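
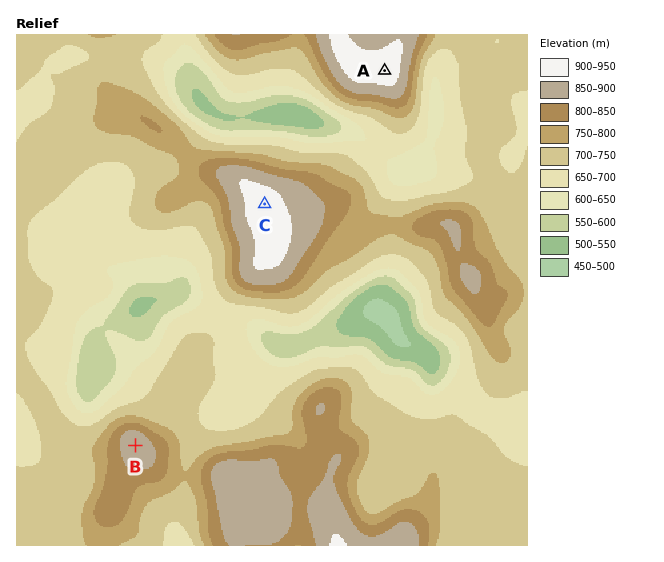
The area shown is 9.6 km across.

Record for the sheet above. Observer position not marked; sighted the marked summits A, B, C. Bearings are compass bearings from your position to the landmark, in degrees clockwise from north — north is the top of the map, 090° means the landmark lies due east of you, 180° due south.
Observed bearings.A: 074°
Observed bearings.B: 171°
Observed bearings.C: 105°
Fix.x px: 89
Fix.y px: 156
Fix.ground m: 710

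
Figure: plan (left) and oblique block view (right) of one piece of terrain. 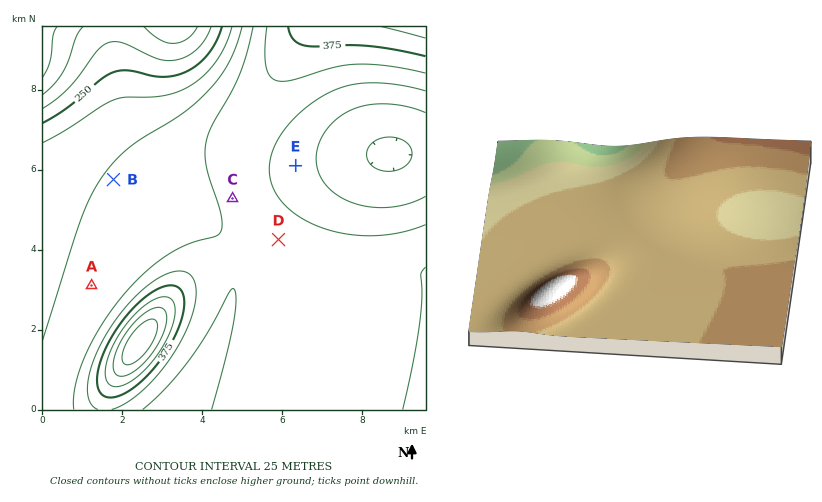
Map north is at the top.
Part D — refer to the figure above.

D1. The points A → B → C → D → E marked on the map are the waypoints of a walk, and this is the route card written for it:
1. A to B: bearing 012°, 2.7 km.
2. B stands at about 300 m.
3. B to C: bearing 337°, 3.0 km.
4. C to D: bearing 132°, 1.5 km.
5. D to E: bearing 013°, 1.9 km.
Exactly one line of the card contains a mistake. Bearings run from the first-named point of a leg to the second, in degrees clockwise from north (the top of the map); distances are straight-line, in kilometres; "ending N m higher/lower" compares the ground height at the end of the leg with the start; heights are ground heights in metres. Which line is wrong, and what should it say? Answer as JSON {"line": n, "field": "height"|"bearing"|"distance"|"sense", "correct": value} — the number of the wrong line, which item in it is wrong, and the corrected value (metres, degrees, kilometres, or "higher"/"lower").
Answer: {"line": 3, "field": "bearing", "correct": 99}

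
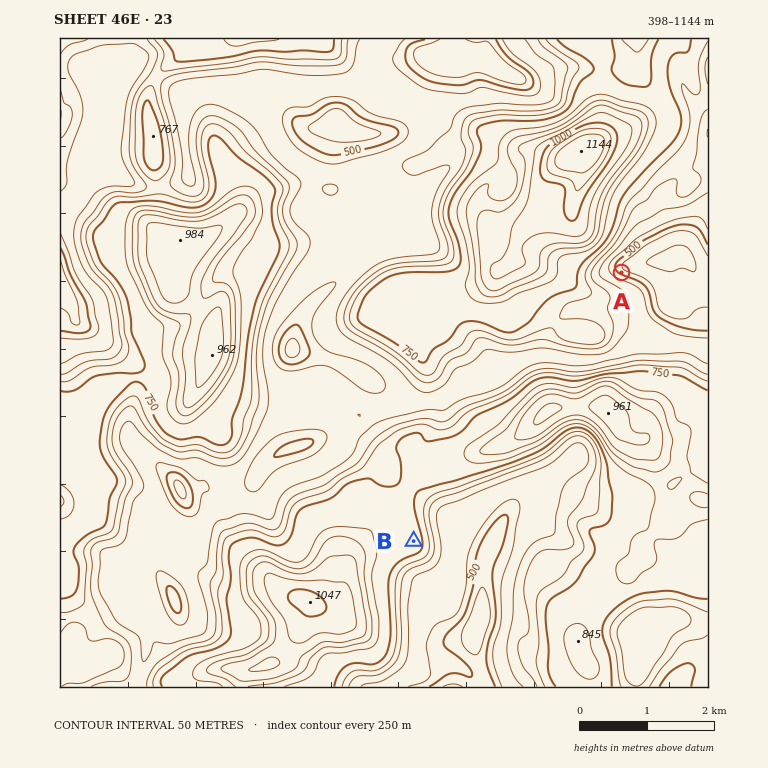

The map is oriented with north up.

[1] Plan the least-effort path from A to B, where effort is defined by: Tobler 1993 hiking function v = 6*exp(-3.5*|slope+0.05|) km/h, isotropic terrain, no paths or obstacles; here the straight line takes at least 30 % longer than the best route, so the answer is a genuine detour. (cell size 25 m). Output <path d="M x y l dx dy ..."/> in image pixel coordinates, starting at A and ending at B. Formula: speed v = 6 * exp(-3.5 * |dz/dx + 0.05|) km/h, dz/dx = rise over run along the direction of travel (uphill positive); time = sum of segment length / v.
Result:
<path d="M621 272l12 12 4 7 0 14-21 40-8 9-30 15-34 0-14 7-74 74-10 20-12 12-10 5-4 3-6 14 0 37"/>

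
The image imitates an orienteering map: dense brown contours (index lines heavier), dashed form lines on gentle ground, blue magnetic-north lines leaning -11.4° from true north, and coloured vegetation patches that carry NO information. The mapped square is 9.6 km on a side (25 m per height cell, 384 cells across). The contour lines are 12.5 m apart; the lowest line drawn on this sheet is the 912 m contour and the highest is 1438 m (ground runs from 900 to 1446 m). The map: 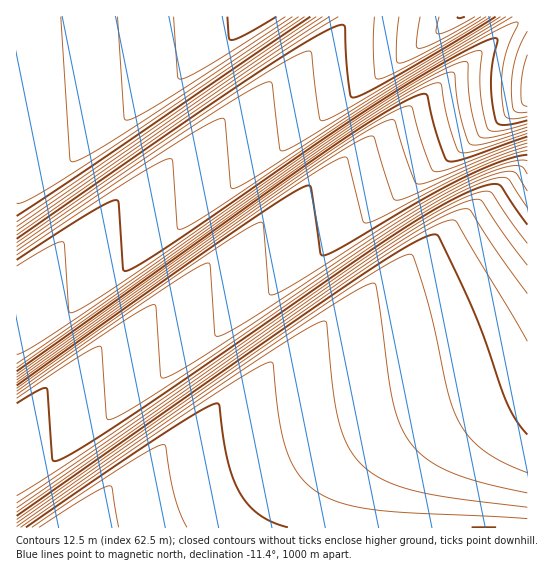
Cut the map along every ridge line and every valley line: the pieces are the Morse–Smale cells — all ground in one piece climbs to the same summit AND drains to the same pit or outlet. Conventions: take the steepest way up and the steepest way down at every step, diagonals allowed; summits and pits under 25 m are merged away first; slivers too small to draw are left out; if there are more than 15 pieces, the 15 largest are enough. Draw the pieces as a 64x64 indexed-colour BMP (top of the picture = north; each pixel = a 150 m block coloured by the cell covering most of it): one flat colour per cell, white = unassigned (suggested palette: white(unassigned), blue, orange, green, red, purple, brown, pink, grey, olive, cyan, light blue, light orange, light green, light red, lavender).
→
<image width="64" height="64" href="data:image/bmp;base64,Qk12CAAAAAAAAHYAAAAoAAAAQAAAAEAAAAABAAQAAAAAAAAIAAATCwAAEwsAABAAAAAAAAAA////ALR3HwAOf/8ALKAsACgn1gC9Z5QAS1aMAMJ34wB/f38AIr28AM++FwDox64AeLv/AIrfmACWmP8A1bDFABERERERERERERERERERERERERERERERERERERERERERERERERERERERERERERERERERERERERERERERERERERERERERERERERERERERERERERERERERERERERERERERERERERERERERERERERERERERERERERERERERERERERERERERERERERERERERERERERERERERERERERERERERERERERERERERERERERERERERERERERERERERERERERERERERERERERERERERERERERERERERERERERERERERERERERERERERERERERERERERERERERERERERERERERERERERERERERERERERERERERERERERERERERERERERERERERERERERERERERERERERERERERERERERERERERERERERERERERERERERERERERERERERERERERERERERERERERERERERERERERERERERERERERERERERERERERERERERERERERERERERERERERERERERERERERERERERERERERERERERERERERERERERERERERERERERERERERERERERERERERERERERERERERERERERERERERERERERERERERERESERERERERERERERERERERERERERERERERERERERERERIiEREREREREREREREREREREREREREREREREREREREREiIhERERERERERERERERERERERERERERERERERERERESIiIRERERERERERERERERERERERERERERERERERERERIiIiIREREREREREREREREREREREREREREREREREREREiIiIiERERERERERERERERERERERERERERERERERERESIiIiIhERERERERERERERERERERERERERERERERERERIiIiIiIhEREREREREREREREREREREREREREREREREREiIiIiIiIRERERERERERERERERERERERERERERERERESIiIiIiIiERERERERERERERERERERERERERERERERERIiIiIiIiIhEREREREREREREREREREREREREREREREREiIiIiIiIiIhERERERERERERERERERERERERERERERESIiIiIiIiIiIRERERERERERERERERERERERERERERERIiIiIiIiIiIiEREREREREREREREREREREREREREREREiIiIiIiIiIiIiERERERERERERERERERERERERERERESIiIiIiIiIiIiIhERERERERERERERERERERERERERERMiIiIiIiIiIiIiIREREREREREREREREREREREREREREzIiIiIiIiIiIiIiIRERERERERERERERERERERERERETMyIiIiIiIiIiIiIiERERERERERERERERERERERERERMzMiIiIiIiIiIiIiIhEREREREREREREREREREREREREzMzMiIiIiIiIiIiIiIhERERERERERERERERERERERETMzMzIiIiIiIiIiIiIiIRERERERERERERERERERERERMzMzMyIiIiIiIiIiIiIiEREREREREREREREREREREREzMzMzMyIiIiIiIiIiIiIhERERERERERERERERERERETMzMzMzMiIiIiIiIiIiIiIhERERERERERERERERERERMzMzMzMzIiIiIiIiIiIiIiIREREREREREREREREREREzMzMzMzMzIiIiIiIiIiIiIiERERERERERERERERERETMzMzMzMzMyIiIiIiIiIiIiIiERERERERERERERERERMzMzMzMzMzMiIiIiIiIiIiIiIhEREREREREREREREREzMzMzMzMzMzMiIiIiIiIiIiIiIRERERERERERERERETMzMzMzMzMzMzIiIiIiIiIiIiIiERERERERERERERERMzMzMzMzMzMzMyIiIiIiIiIiIiIiEREREREREREREREzMzMzMzMzMzMzMiIiIiIiIiIiIiIhERERERERERERETMzMzMzMzMzMzMzMiIiIiIiIiIiIiIRERERERERERERMzMzMzMzMzMzMzMzIiIiIiIiIiIiIiIREREREREREREzMzMzMzMzMzMzMzMyIiIiIiIiIiIiIiERERERERERETMzMzMzMzMzMzMzMzMyIiIiIiIiIiIiIhERERERERERMzMzMzMzMzMzMzMzMzMiIiIiIiIiIiIiIREREREREREzMzMzMzMzMzMzMzMzMzIiIiIiIiIiIiIiIRERERERETMzMzMzMzMzMzMzMzMzMzIiIiIiIiIiIiIiERERERERMzMzMzMzMzMzMzMzMzMzMyIiIiIiIiIiIiIhEREREREzMzMzMzMzMzMzMzMzMzMzMiIiIiIiIiIiIiIRERERETMzMzMzMzMzMzMzMzMzMzMzIiIiIiIiIiIiIiIRERERMzMzMzMzMzMzMzMzMzMzMzMzIiIiIiIiIiIiIiEREREzMzMzMzMzMzMzMzMzMzMzMzMyIiIiIiIiIiIiIhERETMzMzMzMzMzMzMzMzMzMzMzMzMiIiIiIiIiIiIiIRERMzMzMzMzMzMzMzMzMzMzMzMzMzIiIiIiIiIiIiIiIREzMzMzMzMzMzMzMzMzMzMzMzMzMzIiIiIiIiIiIiIiETMzMzMzMzMzMzMzMzMzMzMzMzMzMyIiIiIiIiIiIiIh"/>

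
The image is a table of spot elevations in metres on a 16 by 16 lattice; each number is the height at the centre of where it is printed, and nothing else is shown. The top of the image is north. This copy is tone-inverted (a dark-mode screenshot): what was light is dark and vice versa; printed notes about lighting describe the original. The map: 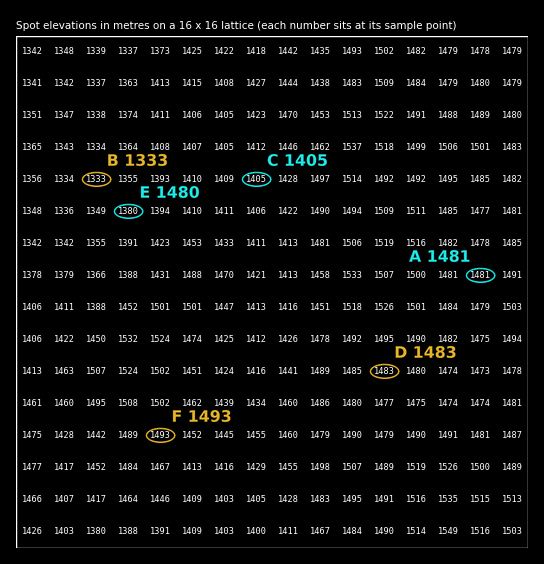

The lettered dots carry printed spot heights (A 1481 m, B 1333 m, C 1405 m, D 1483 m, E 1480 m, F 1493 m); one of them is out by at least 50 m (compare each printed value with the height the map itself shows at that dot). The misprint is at E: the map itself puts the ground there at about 1380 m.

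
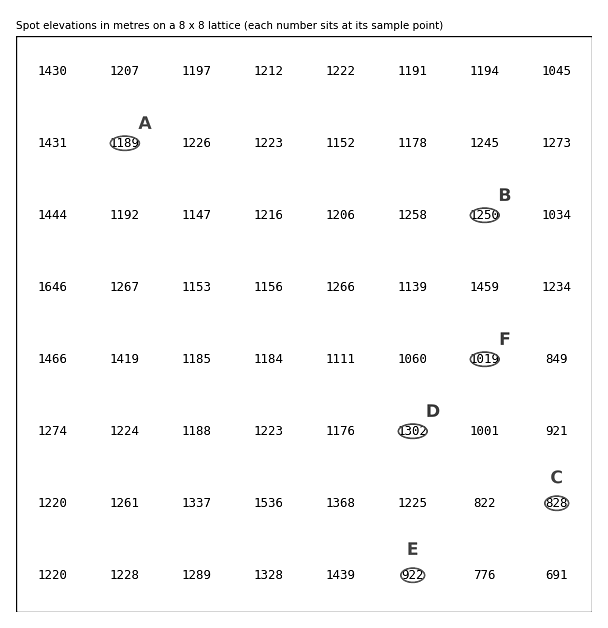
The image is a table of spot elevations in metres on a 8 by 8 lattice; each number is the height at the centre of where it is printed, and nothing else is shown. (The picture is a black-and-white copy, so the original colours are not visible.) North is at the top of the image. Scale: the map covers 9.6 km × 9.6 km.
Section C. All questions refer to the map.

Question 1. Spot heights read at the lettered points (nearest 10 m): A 1190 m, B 1250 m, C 830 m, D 1300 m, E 920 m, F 1020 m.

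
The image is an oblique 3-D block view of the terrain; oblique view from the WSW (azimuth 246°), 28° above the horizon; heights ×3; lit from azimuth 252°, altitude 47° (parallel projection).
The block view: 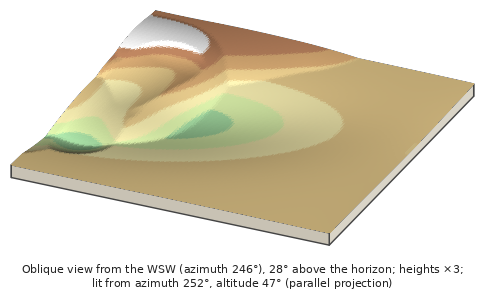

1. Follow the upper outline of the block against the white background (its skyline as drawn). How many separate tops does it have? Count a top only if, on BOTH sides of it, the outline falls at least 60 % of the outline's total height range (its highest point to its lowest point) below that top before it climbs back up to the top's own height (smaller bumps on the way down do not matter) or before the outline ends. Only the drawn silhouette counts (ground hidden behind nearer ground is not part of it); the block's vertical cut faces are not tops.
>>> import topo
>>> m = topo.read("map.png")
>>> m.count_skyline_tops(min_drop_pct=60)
0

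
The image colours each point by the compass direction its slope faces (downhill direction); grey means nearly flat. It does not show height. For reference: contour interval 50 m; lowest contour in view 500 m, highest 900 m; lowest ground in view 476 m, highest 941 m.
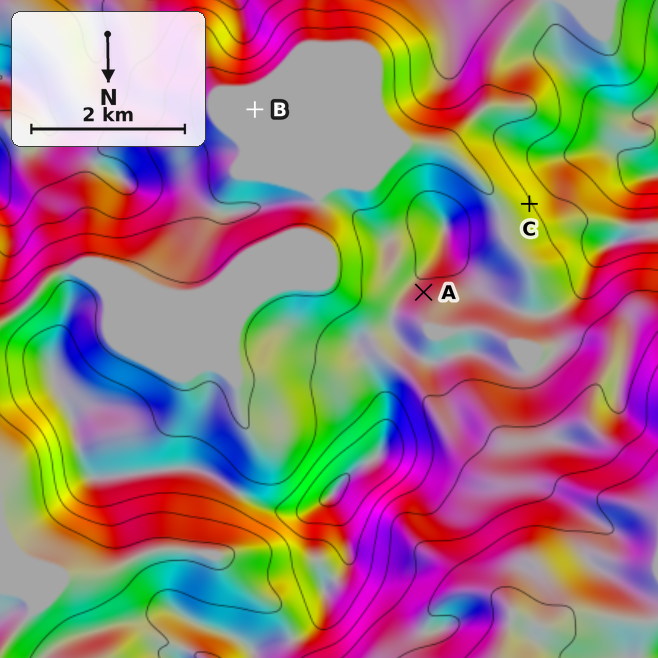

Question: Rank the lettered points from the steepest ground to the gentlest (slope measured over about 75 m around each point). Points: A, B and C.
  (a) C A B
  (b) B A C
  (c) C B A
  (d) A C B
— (a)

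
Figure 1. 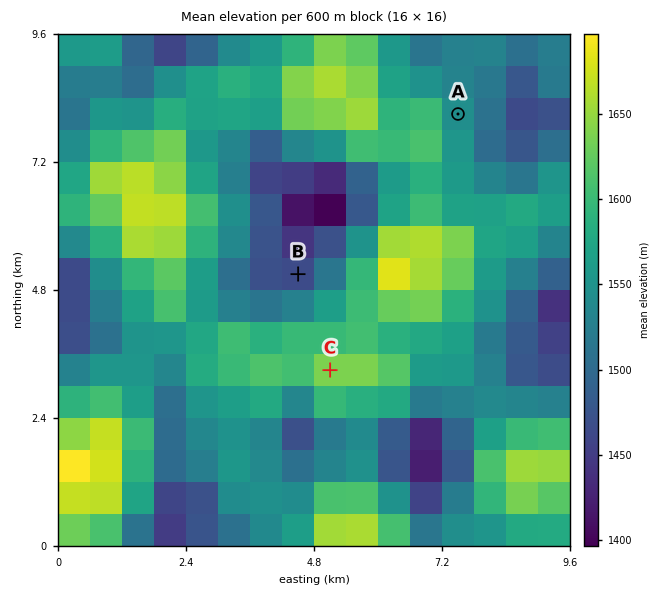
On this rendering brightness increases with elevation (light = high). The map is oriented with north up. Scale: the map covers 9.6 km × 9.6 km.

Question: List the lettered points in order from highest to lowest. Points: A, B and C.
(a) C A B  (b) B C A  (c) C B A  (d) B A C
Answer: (a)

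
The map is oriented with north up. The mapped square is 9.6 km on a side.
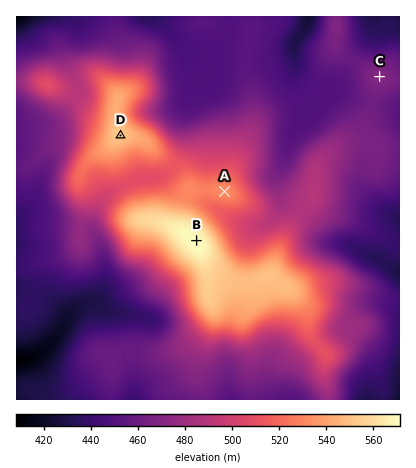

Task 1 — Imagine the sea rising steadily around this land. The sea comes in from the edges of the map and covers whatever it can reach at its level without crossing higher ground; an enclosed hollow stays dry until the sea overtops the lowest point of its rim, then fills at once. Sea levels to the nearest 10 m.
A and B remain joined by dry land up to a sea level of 530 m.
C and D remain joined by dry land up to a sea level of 460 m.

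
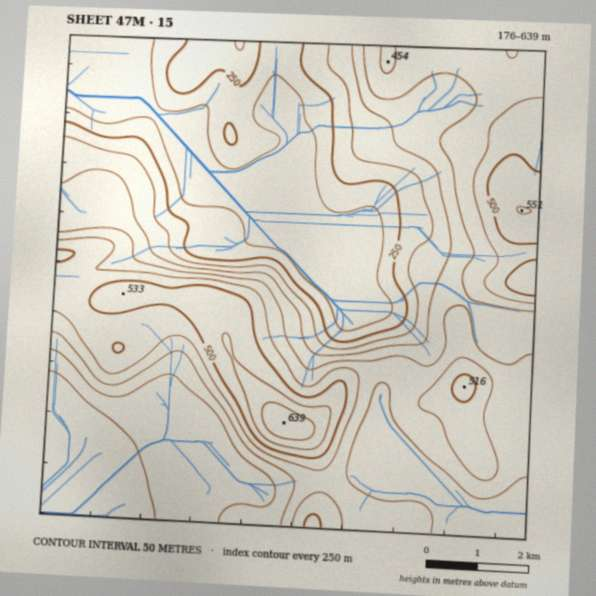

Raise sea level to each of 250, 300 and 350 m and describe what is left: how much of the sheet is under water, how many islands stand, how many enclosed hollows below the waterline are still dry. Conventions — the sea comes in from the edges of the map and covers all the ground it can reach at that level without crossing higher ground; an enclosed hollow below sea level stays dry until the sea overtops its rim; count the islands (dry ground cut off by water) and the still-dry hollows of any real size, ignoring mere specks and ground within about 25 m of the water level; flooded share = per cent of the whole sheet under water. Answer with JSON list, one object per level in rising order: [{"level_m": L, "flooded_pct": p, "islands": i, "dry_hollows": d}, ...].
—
[{"level_m": 250, "flooded_pct": 23, "islands": 0, "dry_hollows": 0}, {"level_m": 300, "flooded_pct": 35, "islands": 0, "dry_hollows": 0}, {"level_m": 350, "flooded_pct": 47, "islands": 0, "dry_hollows": 0}]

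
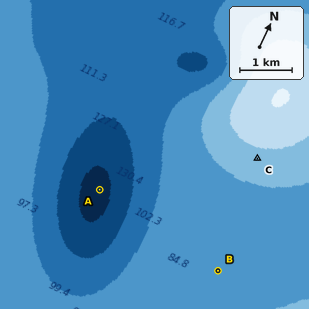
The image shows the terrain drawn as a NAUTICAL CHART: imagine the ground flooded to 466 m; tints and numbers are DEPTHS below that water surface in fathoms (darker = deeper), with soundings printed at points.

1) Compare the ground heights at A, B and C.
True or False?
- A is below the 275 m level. True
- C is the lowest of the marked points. False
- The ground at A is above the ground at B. False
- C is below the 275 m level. False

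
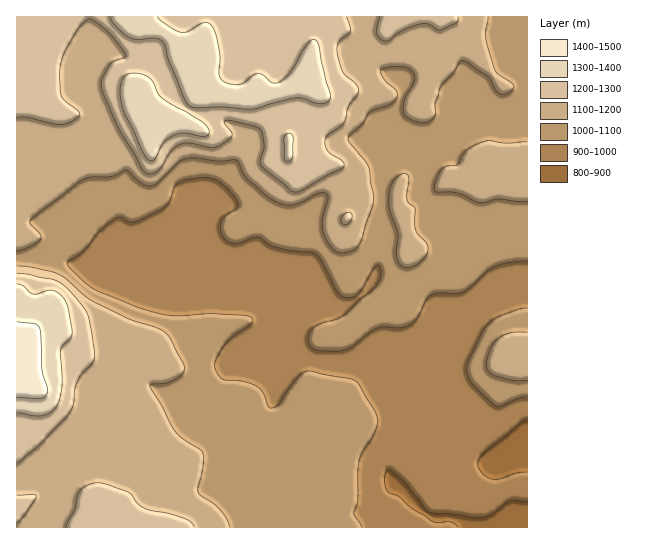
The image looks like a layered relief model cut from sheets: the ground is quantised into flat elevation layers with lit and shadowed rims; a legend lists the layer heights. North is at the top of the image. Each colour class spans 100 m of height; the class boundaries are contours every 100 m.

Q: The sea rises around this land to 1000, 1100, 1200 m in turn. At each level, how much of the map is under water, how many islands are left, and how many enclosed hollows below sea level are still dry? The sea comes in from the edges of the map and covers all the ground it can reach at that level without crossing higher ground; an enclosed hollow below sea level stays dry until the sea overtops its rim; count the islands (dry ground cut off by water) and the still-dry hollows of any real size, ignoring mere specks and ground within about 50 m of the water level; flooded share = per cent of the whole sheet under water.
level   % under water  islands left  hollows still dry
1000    24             0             0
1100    55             0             0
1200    80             0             0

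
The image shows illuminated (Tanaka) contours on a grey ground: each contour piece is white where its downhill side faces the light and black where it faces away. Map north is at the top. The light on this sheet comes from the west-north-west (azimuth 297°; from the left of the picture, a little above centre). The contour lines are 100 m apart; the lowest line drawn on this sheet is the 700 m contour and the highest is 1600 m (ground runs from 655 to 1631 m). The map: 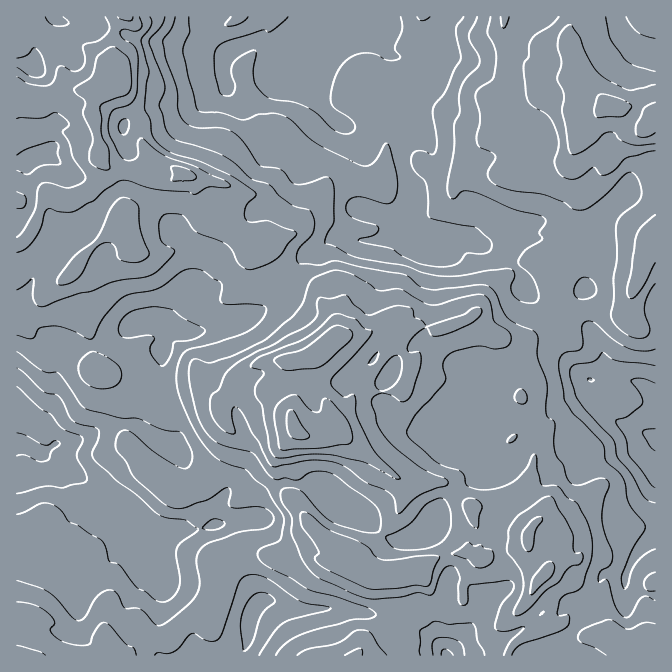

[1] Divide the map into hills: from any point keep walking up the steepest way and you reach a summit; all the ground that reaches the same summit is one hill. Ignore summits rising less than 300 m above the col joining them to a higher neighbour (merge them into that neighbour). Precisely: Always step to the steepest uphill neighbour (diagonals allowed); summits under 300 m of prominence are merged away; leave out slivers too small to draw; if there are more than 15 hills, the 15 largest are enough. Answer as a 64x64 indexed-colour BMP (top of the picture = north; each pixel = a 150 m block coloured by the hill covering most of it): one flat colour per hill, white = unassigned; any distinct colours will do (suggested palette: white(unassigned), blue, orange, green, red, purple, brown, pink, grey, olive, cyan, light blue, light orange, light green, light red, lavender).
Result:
<image width="64" height="64" href="data:image/bmp;base64,Qk12CAAAAAAAAHYAAAAoAAAAQAAAAEAAAAABAAQAAAAAAAAIAAATCwAAEwsAABAAAAAAAAAA////ALR3HwAOf/8ALKAsACgn1gC9Z5QAS1aMAMJ34wB/f38AIr28AM++FwDox64AeLv/AIrfmACWmP8A1bDFABERERERERERERERERERERERERERERERERERERERERERERERERERERERERERERERERERERERERERERERERERERERERERERERERERERERERERERERERERERERERERERERERERERERERERERERERERERERERERERERERERERERERERERERERERERERERERERERERERERERERERERERERERERERERERERERERERERERERERERERERERERERERERERERERERERERERERERERERERERERERERERERERERERERERERERERERERERERERERERERERERERERERERERERERERERERERERERERERERERERERERERERERERERERERERERERERERERERERERERERERERERERERERERERERERERERERERERERERERERERERERERERERERERERERERERERERERERERERERERERERERERERERERERERERERERERERERERERERERERERERERERERERERERERERERERERERERERERERERERERERERERERERERERERERERERERERERERERERERERERERERERERERERERERERERERERERERERERERERERERERERERERERERERERERERERERERERERERERERERERERERERERERERERERERERERERERERERERERERERERERERERERERERERERERERERERERERERERERERERERERERERERERERERERERERERERERERERERERERERERERERERERERERERERERERERERERERERERERERERERERERERERERERERERERERERERERERERERERERERERERERERERERERERERERERERERERERERERERERERERERERERERERERERERERERERERERERERERERERERERERERERERERERERERERERERERIRERERERERERERERERERERERERERERERERERERERERIhERERERERERERERERERERERERERERERERERERERERIiIREREREREREREREREREREREREREREREREREREREREiIhEREREREREREREREREREREREREREREREREREREREyIiERERERERERERERERERERERERERERERERERERERMzIiIRERERERERERERERERERERERERERERERERERETMzMiIhERERERERERERERERERERERERERERERERERERMzMyIiIREREREREREREREREREREREREREREREREREREzMzIiIiIiEREREREREREREREREREREREREREREREREzMzMiIiIiIiERERIRERERERERERERERERERERERERETMzMyIiIiIiIiEiIiIiIRERERERERERERERERERERETMzMzIiIiIiIiIiIiIiIiERERERERERERERERERERERMzMzMiIiIiIiIiIiIiIiIiEREREREREREREREREREREzMzMyIiIiIiIiIiIiIiIiIhERERERERERERERERERETMzMzIiIiIiIiIiIiIiIiIiERERERERERERERERERERMzMzMiIiIiIiIiIiIiIiIiIhEREREREREREREREREREzMzMyIiIiIiIiIiIiIiIiIiERERERERERERERERERETMzMzIiIiIiIiIiIiIiIiIiIiERERERERERERERERERMzMzMiIiIiIiIiIiIiIiIiIiIhERERETMRETMzERERMzMzMyIiIiIiIiIiIiIiIiIiIiIiIiITMzMzMzMzMzMzMzMzIiIiIiIiIiIiIiIiIiIiIiIiIhMzMzMzMzMzMzMzMzMiIiIiIiIiIiIiIiIiIiIiIiEREzMzMzMzMzMzMzMzMyIiIiIiIiIiIiIiIiIiIiIiIRETMzMzMzMzMzMzMzMzIiIiIiIiIiIiIiIiIiIiIiIhERMzMzMzMzMzMzMzMzMiIiIiIiIiIiIiIiIiIiIiIiERETMzMzMzMzMzMzMzMyIiIiIiIiIiIiIiIiIiIiIiIREREzMzMzMzMzMzMzMzIiIiIiIiIiIiIiIiIiIiIiIhERERMzMzMzMzMzMzMzMiIiIiIiIiIiIiIiIiIiIiIiEREREzMzMzMzMzMzMzMyIiIiIiIiIiIiIiIiIiIiIiEREREzMzMzMzMzMzMzMzIiIiIiIiIiIiIiIiIiIiIiIRERETMzMzMzMzMzMzMzMiIiIiIiIiIiIiIiIiIiIiERERETMzMzMzMzMzMzMzMyIiIiIiIiIiIiIiIiIiIiERERERMzMzMzMzMzMzMzMzIiIiIiIiIiIiIiIiIiIiEREREREzMzMzMzMzMzMzMzMiIiIiIiIiIiIiIiIiIiIRERERETMzMzMzMzMzMzMzMyIiIiIiIiIiIiIhEiIhERERERERMzMzMzMzMzMzMzMzIiIiIiIiIiIiIiERERERERERERETMzMzMzMzMzMzMzMiIiIiIiIiIiIiIRERERERERERERMzMzMzMzMzMzMzMyIiIiIiIiIiIiIhERERERERERERMzMzMzMzMzMzMzMzIiIiIiIiIiIiIRERERERERERERETMzMzMzMzMzMzMzMiIiIiIiIiIiIhEREREREREREREREzMzMzMzMzMzMzMyIiIiIiIiIiIiERERERERERERERERMzMzMzMzMzMzMz"/>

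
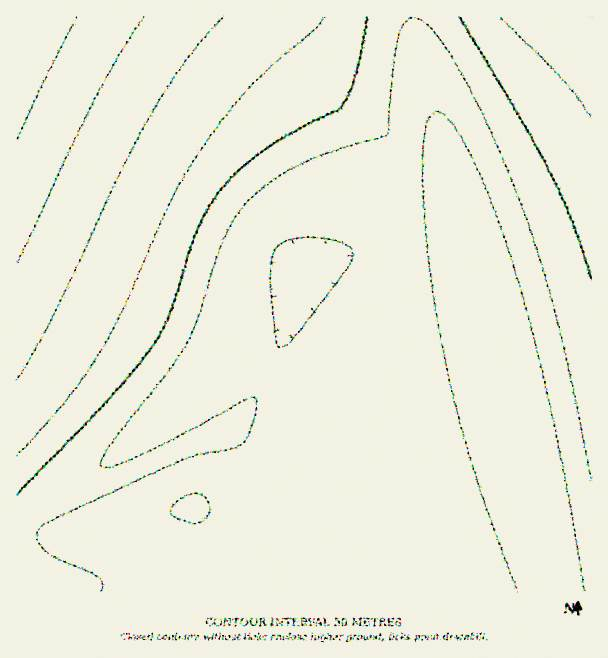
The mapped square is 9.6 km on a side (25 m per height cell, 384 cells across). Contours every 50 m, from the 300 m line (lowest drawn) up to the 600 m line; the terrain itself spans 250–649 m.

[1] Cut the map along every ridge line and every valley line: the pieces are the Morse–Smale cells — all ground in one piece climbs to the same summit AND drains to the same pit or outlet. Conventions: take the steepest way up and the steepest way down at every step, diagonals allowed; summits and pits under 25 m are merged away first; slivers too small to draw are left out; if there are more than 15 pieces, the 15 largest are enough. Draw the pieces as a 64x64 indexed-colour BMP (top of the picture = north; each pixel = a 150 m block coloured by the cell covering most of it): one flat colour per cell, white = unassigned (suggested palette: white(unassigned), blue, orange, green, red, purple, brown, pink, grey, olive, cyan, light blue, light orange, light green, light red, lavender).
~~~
<image width="64" height="64" href="data:image/bmp;base64,Qk12CAAAAAAAAHYAAAAoAAAAQAAAAEAAAAABAAQAAAAAAAAIAAATCwAAEwsAABAAAAAAAAAA////ALR3HwAOf/8ALKAsACgn1gC9Z5QAS1aMAMJ34wB/f38AIr28AM++FwDox64AeLv/AIrfmACWmP8A1bDFABEzMxERERERERERERERERERERERERERERERERERESIiMzMzMzMzMxERERERERERERERERERERERERERERERIiIzMzMzMzMzMzMzMxERERERERERERERERERERERERIiIjMzMzMzMzMzMzMzMxEREREREREREREREREREREREiIiMzMzMzMzMzMzMzMzMRERERERERERERERERERERESIiIzMzMzMzMzMzMzMzMzERERERERERERERERERERERIiIjMzMzMzMzMzMzMzMzMxERERERERERERERERERERIiIiMzMzMzMzMzMzMzMzMzEREREREREREREREREREREiIiIzMzMzMzMzMzMzMzMzMRERERERERERERERERERESIiIjMzMzMzMzMzMzMzMzMxERERERERERERERERERERIiIiMzMRETMzMzMzMzMzMzERERERERERERERERERERIiIiIzMRERETMzMzMzMzMzMREREREREREREREREREREiIiIjMRERERETMzMzMzMzMxERERERERERERERERERESIiIiMRERERERETMzMzMzMzERERERERERERERERERERIiIiIRERERERERETMzMzMzERERERERERERERERERERIiIiIhERERERERERETMzMzMREREREREREREREREREREiIiIiERERERERERERERMzMRERERERERERERERERERESIiIiIRERERERERERERERERERERERERERERERERERERIiIiIhERERERERERERERERERERERERERERERERERERIiIiIiEREREREREREREREREREREREREREREREREREREiIiIiIRERERERERERERERERERERERERERERERERERESIiIiIhERERERERERERERERERERERERERERERERERERIiIiIiERERERERERERERERERERERERERERERERERERIiIiIiIREREREREREREREREREREREREREREREREREREiIiIiIhERERERERERERERERERERERERERERERERERESIiIiIiERERERERERERERERERERERERERERERERERERIiIiIiIRERERERERERERERERERERERERERERERERERIiIiIiIhEREREREREREREREREREREREREREREREREREiIiIiIiERERERERERERERERERERERERERERERERERESIiIiIiIRERERERERERERERERERERERERERERERERERIiIiIiIhERERERERERERERERERERERERERERERERERIiIiIiIiEREREREREREREREREREREREREREREREREREiIiIiIiIRERERERERERERERERERERERERERERERERESIiIiIiIhERERERERERERERERERERERERERERERERERIiIiIiIiERERERERERERERERERERERERERERERERERIiIiIiIiIREREREREREREREREREREREREREREREREREiIiIiIiIhERERERERERERERERERERERERERERERERESIiIiIiIiERERERERERERERERERERERERERERERERERIiIiIiIiIRERERERERERERERERERERERERERERERERIiIiIiIiIhEREREREREREREREREREREREREREREREREiIiIiIiIiERERERERERERERERERERERERERERERERESIiIiIiIiIRERERERERERERERERERERERERERERERERIiIiIiIiIhERERERERERERERERERERERERERERERERIiIiIiIiIiEREREREREREREREREREREREREREREREREiIiIiIiIiIRERERERERERERERERERERERERERERERESIiIiIiIiIhERERERERERERERERERERERERERERERERIiIiIiIiIiERERERERERERERERERERERERERERERERIiIiIiIiIiIREREREREREREREREREREREREREREREREiIiIiIiIiIhERERERERERERERERERERERERERERERESIiIiIiIiIiERERERERERERERERERERERERERERERERIiIiIiIiIiIRERERERERERERERERERERERERERERERIiIiIiIiIiIhEREREREREREREREREREREREREREREREiIiIiIiIiIiERERERERERERERERERERERERERERERESIiIiIiIiIiIRERERERERERERERERERERERERERERERIiIiIiIiIiIhERERERERERERERERERERERERERERERIiIiIiIiIiIiEREREREREREREREREREREREREREREREiIiIiIiIiIiIRERERERERERERERERERERERERERERESIiIiIiIiIiIhERERERERERERERERERERERERERERERIiIiIiIiIiIiERERERERERERERERERERERERERERERIiIiIiIiIiIiIREREREREREREREREREREREREREREREiIiIiIiIiIiIhERERERERERERERERERERERERERERESIiIiIiIiIiIiERERERERERERERERERERERERERERERIiIiIiIiIiIiIRERERERERERERERERERERERERERERIiIiIiIiIiIiIhEREREREREREREREREREREREREREREiIiIiIiIiIiIi"/>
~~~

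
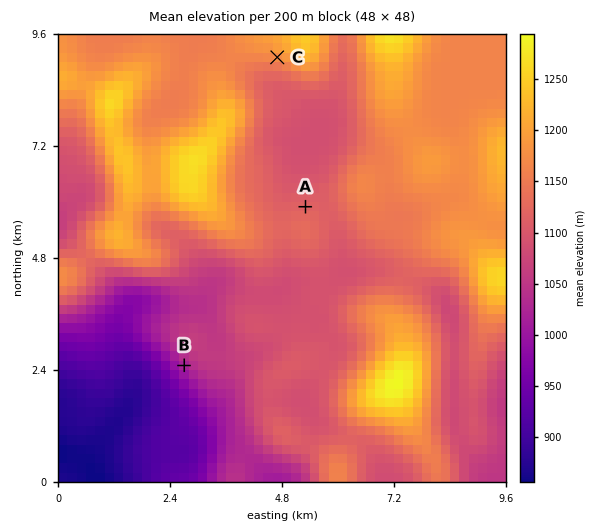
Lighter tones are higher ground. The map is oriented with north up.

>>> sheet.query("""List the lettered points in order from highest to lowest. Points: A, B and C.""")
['C', 'A', 'B']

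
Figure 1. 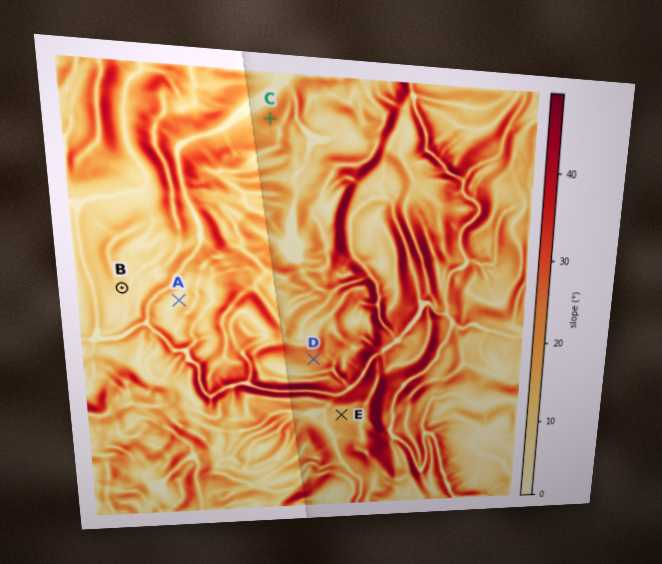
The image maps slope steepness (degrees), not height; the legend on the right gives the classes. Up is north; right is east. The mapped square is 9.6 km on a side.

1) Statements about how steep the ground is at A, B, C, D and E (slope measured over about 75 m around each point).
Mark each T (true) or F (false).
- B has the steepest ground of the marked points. F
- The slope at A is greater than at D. F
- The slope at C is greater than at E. T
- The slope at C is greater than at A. T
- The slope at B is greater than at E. F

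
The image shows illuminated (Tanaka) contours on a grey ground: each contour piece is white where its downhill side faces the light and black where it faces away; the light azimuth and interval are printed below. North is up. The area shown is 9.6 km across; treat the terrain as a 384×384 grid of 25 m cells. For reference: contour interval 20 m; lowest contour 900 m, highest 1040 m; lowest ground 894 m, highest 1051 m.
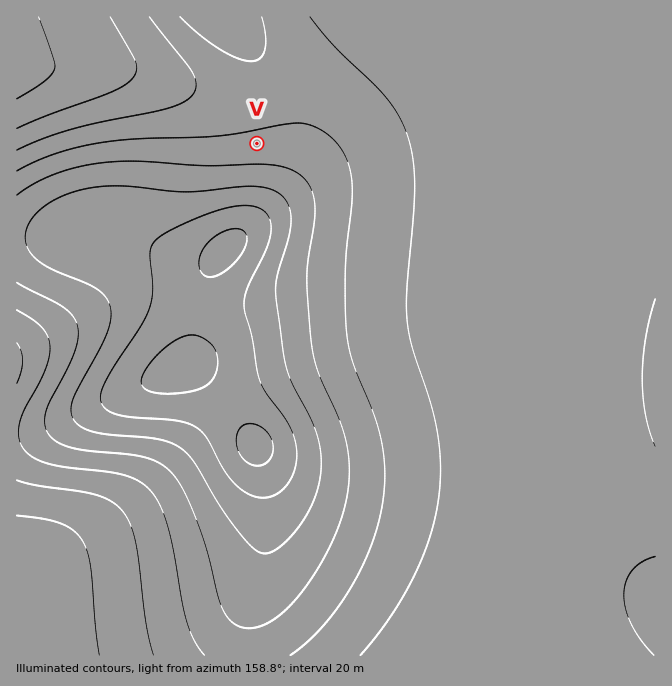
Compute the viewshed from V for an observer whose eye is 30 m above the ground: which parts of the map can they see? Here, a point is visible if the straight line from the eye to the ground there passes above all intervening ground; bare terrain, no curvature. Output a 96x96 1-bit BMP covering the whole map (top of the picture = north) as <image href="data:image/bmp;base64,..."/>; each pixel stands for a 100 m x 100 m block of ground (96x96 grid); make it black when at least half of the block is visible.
<image width="96" height="96" href="data:image/bmp;base64,Qk2+BAAAAAAAAD4AAAAoAAAAYAAAAGAAAAABAAEAAAAAAIAEAAATCwAAEwsAAAIAAAAAAAAA////AAAAAAAAAAAAAAAAAAAAAAEAAAAAAAAAAAAAAAMAAAAAAAAAAAAAAAMAAAAAAAAAAAAAAAcAAAAAAAAAAAAAAAcAAAAAAAAAAAAAAA8AAAAAAAAAAAAAAA8AAAAAAAAAAAAAAB8AAAAAAAAAAAAAAB8AAAAAAAAAAAAAAD8AAAAAAAAAAAAAAD8AAAAAAAAAAAAAAD8AAAAAAAAAAAAAAH8AAAAAAAAAAAAAAH8AAAAAAAAAAAAAAP8AAAAAAAAAAAAAAP8AAAAAAAAAAAAAAP8AAAAAAAAAAAAAAf8AAAAAAAAAAAAAAf8AAAAAAAAAAAAAA/8AAAAAAAAAAAAAA/8AAAAAAAAAAAAAA/8AAAAAAAAAAAAAB/8AAAAAAAAAAAAAB/8AAAAAAAAAAAAAD/8AAAAAAAAAAAAAH/8AAAAAAAAAAAAAH/8AAAAAAAAAAAAAP/8AAAAAAAAAAAAAP/8AAAAAAAAAAAAAf/8AAAAAAAAAAAAAf/8AAAAAAAAAAAAA//8AAAAAAAAAAAAB//8AAAAAAAAAAAAB//8AAAAAAAAAAAAD//8AAAAAAAAAAAAD//4AAAAAAAAAAAAH//4AAAAAAAAAAAAP//4AAAAAAAAAAAAP//wAAAAAAAAAAAAf//wAAAAAAAAAAAAf//wAAAAAAAAAAAA///wAAAAAAAAAAAB///wAAAAAAAAAAAB///wAAAAAAAAAAAD///wAAAAAAAAAAAH///wAAAAAAAAAAAH///wAAAAAAAAAAAP///wAAAAAAAAAAAP///wAAAAAAAAAAAf///4AAAAAAAAAAA////4AAAAAAAAAAA////4AAAAAAAAAAB////4AAAAAAAAAAB////8AAAAAAAAAAD////8AAAAAAAAAAH////8AAAAAAAAAAH////8AAAAAAAAAAP////8AAAAAAAAAAf////8AAAAAAAAAAf////8AAAAAAAAAA/////8AAAAAAAAAB/////8AAAAAAAAAB/////8AAAAHgAAAD/////8AAAB/8AAAH/////8AA///+AAAP/////8AD////gAAP/////8AH////wAAf/////8AP////4AA//////8AP////+AD//////8AP/////gH//////8Af/////8f//////8Af/////////////8Af/////////////8AP/////////////8AP/////////////8AP/////////////8AP/////////////8AP/////////////8AH/////////////8AP/////////////8AP/////////////8A//////////////////////////////////////////////////////////////////////////////////////////////////////////////////////////////////////////////////////////////////////////////////////////////////////////////////////////////8="/>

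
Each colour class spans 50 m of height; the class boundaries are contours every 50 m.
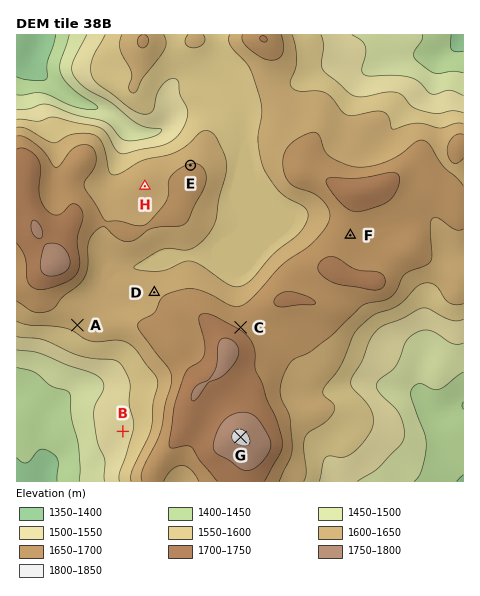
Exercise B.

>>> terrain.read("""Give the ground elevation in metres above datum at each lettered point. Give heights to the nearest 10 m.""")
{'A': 1610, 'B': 1540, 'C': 1690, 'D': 1640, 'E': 1650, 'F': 1680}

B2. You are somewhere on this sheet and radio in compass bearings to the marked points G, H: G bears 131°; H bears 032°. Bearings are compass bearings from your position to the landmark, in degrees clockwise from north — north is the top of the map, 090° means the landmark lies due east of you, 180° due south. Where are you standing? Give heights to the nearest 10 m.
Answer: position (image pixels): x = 77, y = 295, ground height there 1630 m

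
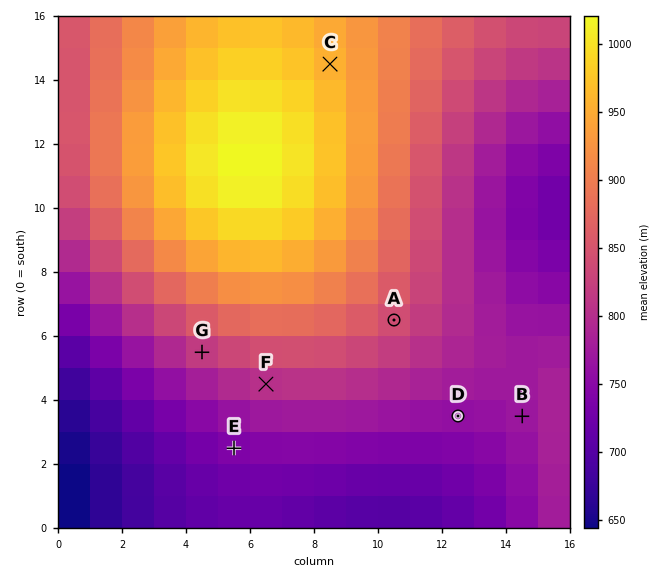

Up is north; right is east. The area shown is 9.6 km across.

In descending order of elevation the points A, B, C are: C A B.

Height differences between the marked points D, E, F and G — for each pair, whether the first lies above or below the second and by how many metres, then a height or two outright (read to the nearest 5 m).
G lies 75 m above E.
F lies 65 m above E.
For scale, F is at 805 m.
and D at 760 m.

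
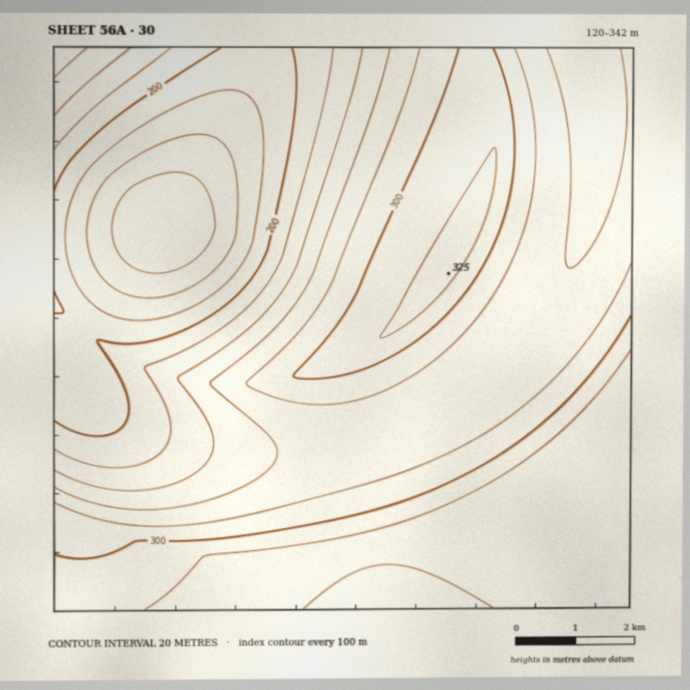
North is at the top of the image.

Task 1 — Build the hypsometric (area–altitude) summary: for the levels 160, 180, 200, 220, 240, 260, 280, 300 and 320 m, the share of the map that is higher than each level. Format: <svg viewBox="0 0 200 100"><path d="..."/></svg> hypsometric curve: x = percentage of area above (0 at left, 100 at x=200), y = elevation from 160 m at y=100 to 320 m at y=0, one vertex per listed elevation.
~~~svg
<svg viewBox="0 0 200 100"><path d="M188 100l-9-12-15-13-12-13-10-12-19-12-38-13-25-13-26-12"/></svg>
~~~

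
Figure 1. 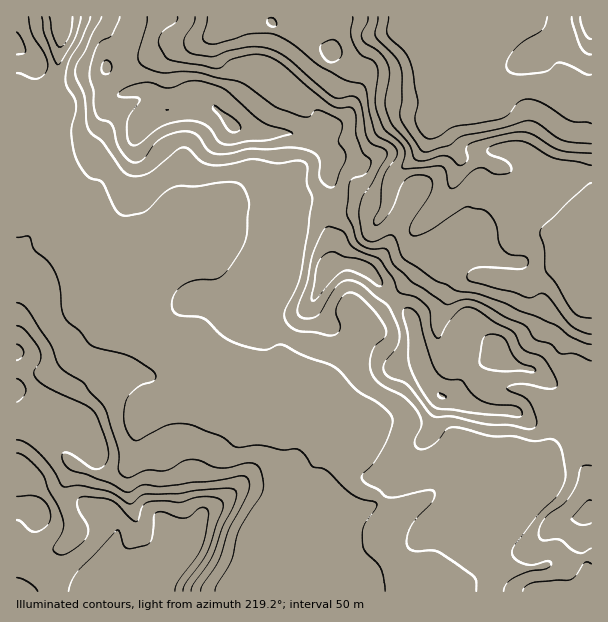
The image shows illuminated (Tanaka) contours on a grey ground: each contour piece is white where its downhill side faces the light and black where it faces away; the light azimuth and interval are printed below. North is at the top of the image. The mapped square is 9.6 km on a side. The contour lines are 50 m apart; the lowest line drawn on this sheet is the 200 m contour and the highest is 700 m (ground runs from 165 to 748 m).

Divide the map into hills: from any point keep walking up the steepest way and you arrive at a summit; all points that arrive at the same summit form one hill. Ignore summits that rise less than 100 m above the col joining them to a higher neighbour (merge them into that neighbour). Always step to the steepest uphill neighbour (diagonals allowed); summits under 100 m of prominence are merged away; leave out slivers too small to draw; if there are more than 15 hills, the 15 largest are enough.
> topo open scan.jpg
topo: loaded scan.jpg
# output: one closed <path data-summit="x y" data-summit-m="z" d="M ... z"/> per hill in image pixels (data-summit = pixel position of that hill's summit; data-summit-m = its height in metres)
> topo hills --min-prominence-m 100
<path data-summit="159 591" data-summit-m="748" d="M53 86l-10 24-7 10-6 2-14 0 0 469 374 1 0-22-8-18 0-42 3-6-8-8-23-9-6-8-5-12 5-15-4-4-20-9-16-16-2-9-7-6-12-6-123-52-17 0-18-6-13-6-12-8-2-6 18-2 14-11 5-15 0-17-4-7-15-2-11-6-7-22-11-18-3-11-15-16-19-38-5-18 0-18 6-13 0-17z"/><path data-summit="231 125" data-summit-m="657" d="M312 16l-10 0-15 15-15 0-15-5-11-6-3-4-183 1 1 25-3 12 0 14-4 13 1 29-6 13 0 18 5 18 19 38 15 16 3 11 11 18 7 22 11 6 15 2 4 7 0 17-5 15-14 11-18 2 2 6 12 8 34 12 17-4 10 0 17-6 4-4 1-13 11-33 0-20-5-13-11-10-8-1-38 15 4-9 22-22 54-22 27 3 21 12 20-19 6-4 27 0 27 5 25 11 7-12 3-21 5-9 26-24 8-18 2-12 10-13-3-15 0-21-6-9-6-17-5-25-8 6-37 11-9 8-2 9-9 12-7 2-14 0-15-6-17-20 0-6 9-18z"/><path data-summit="441 396" data-summit-m="652" d="M468 157l-8 1-6 24-9 16-12 14 0 4 11 15 0 9-8 12-5 4-5-4-6-10-1-18-6 2-18-9-9-9-2 5-6 3-16-10-33-6-27 0-6 4-20 19-21-12-27-3-54 22-22 22-2 8 3 0 33-14 5 0 7 4 8 10 4 10 0 20-11 33-1 13-4 4-17 6-19 2 141 60 7 6 2 9 16 16 24 13-5 15 9 18 10 7 15 4 10 9 36-6 6-3 18-18 15-2 17-7 15 0 7-3 11 0 19 8 3 2 0 12 16-36 23-19 9-11 10 1 0-186-11-14-15-7-30-30-15-6-17-12z"/><path data-summit="591 17" data-summit-m="343" d="M591 16l-73 0-20 16-20 10-6 18-5 8-9 4-19 0 0 20 3 12 10 4 37 0 8-4 5-8 10-6 24-2 21 6 18 16 16 5z"/><path data-summit="17 45" data-summit-m="514" d="M59 16l-43 1 0 103 4 2 10 0 10-6 14-30 7-44 0-18z"/>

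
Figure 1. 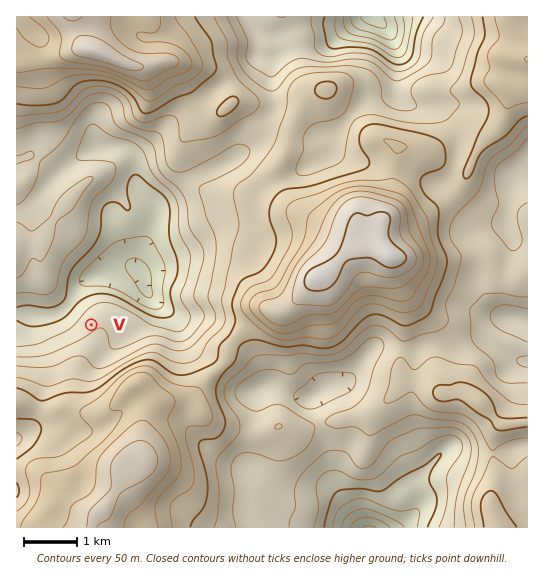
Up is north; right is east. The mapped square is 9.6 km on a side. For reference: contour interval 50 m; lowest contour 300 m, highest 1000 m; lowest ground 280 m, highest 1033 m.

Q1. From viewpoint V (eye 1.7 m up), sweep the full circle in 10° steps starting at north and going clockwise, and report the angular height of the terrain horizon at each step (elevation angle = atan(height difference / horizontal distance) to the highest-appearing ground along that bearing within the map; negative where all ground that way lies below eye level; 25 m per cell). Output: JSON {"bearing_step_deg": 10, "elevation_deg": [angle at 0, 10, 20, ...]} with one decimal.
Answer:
{"bearing_step_deg": 10, "elevation_deg": [4.4, 4.2, 3.1, 1.9, 1.1, 1.8, 2.9, 4.6, 5.7, 5.1, 3.8, 4.1, 6.7, 10.3, 12.3, 12.1, 10.9, 9.4, 8.1, 7.4, 7.1, 5.6, 5.6, 4.8, 2.3, -0.8, -2.6, -3.5, -4.0, -2.4, -0.1, 1.1, 0.6, 0.4, 1.3, 3.1]}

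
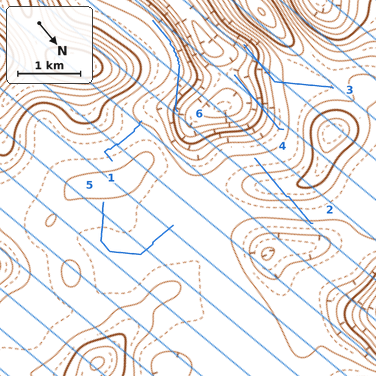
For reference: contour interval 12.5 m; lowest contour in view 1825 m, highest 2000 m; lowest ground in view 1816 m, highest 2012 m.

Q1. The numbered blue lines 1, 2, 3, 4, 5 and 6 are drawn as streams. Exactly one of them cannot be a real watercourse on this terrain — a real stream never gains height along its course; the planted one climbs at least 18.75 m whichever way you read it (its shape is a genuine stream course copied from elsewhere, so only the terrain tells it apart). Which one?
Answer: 2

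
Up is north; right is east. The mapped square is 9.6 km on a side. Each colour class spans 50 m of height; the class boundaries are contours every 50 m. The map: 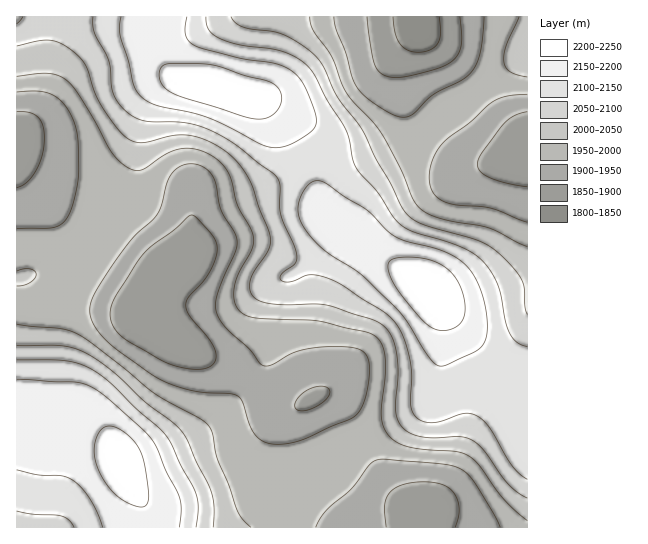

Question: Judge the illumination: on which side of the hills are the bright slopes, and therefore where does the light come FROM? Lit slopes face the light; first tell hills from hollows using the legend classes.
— SE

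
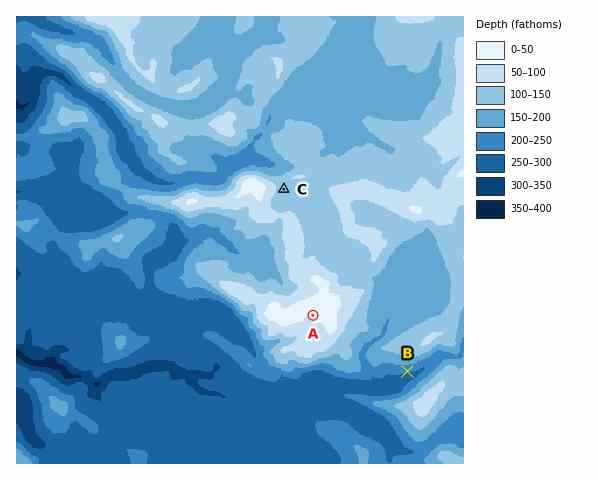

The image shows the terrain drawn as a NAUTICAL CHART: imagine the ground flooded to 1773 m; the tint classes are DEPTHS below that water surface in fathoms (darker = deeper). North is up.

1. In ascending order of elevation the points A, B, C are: B C A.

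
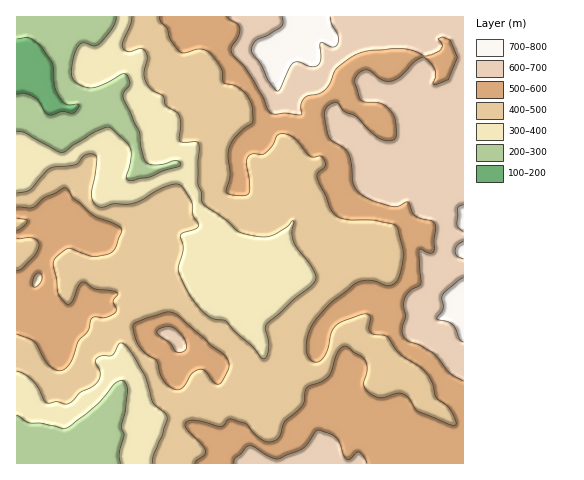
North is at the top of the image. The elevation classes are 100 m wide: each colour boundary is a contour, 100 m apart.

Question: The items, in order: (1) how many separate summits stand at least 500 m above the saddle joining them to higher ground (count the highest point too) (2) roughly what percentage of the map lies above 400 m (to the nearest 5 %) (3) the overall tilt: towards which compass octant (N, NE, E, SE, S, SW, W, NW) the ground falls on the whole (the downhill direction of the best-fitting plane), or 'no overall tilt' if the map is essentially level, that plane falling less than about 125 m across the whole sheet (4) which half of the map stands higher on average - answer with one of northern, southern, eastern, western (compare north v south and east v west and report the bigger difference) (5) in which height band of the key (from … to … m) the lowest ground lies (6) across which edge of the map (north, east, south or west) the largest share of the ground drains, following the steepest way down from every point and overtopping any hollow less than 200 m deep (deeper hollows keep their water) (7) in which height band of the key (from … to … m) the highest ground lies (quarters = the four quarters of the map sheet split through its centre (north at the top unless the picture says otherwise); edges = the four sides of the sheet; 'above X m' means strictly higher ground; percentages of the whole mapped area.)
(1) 1 summit rises at least 500 m above its surroundings.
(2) Ground above 400 m makes up about 75 % of the sheet.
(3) Overall the map slopes down towards the west.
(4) The eastern half stands higher on average than the western half.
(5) The lowest ground lies in the 100–200 m band.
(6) The largest share of the runoff leaves by the western edge.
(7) The highest point is somewhere between 700 and 800 m.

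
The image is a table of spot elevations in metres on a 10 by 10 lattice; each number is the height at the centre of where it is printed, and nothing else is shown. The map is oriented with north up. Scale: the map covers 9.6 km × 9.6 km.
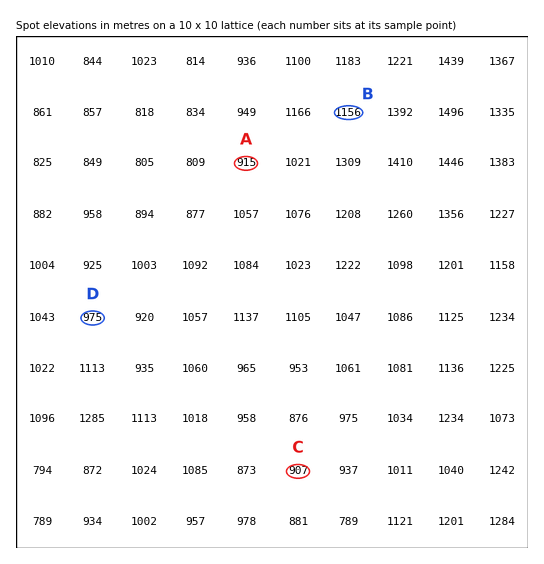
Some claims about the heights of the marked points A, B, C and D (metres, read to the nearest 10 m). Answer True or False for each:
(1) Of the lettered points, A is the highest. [False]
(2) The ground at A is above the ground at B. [False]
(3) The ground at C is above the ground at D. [False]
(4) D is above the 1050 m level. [False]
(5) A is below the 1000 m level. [True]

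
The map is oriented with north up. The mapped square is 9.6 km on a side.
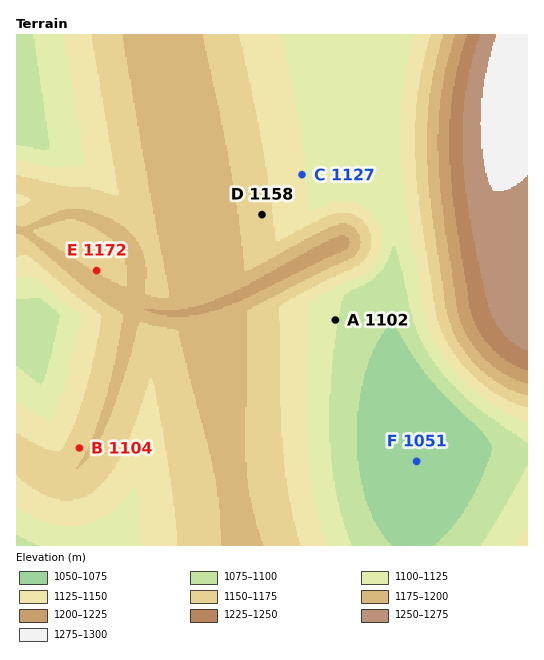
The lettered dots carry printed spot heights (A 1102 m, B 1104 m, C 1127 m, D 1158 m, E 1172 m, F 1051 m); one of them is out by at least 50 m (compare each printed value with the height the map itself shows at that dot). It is B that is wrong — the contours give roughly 1167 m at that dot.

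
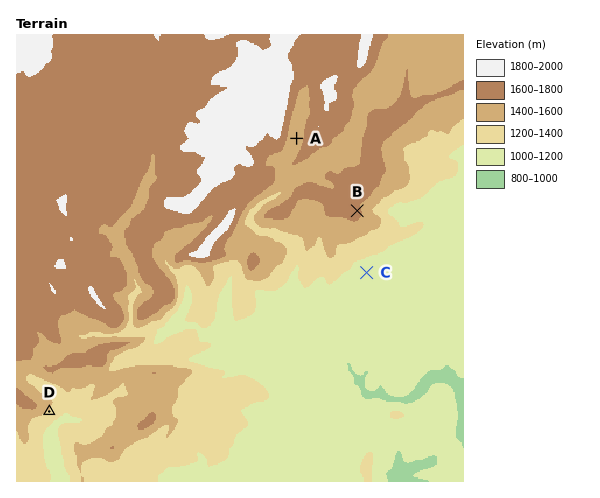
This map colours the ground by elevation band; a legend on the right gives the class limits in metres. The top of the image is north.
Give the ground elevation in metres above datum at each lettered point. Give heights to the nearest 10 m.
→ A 1520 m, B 1660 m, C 1120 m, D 1370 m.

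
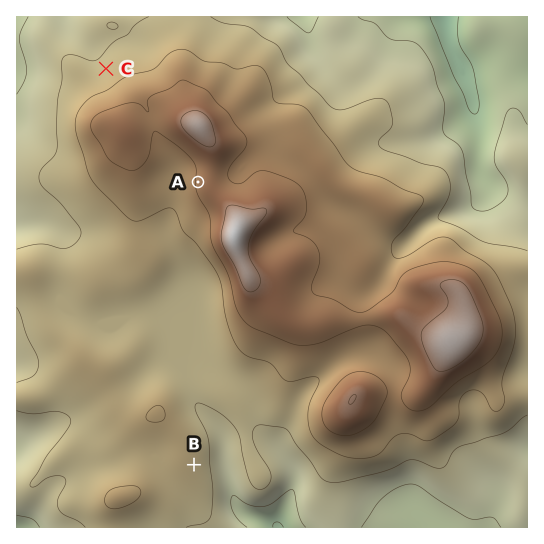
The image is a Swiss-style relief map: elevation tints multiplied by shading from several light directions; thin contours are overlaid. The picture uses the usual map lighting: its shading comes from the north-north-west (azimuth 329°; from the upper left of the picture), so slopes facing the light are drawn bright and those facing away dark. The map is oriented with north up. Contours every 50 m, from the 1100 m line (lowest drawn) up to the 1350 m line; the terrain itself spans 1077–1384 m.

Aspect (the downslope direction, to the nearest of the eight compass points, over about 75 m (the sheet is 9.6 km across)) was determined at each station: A W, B E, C NW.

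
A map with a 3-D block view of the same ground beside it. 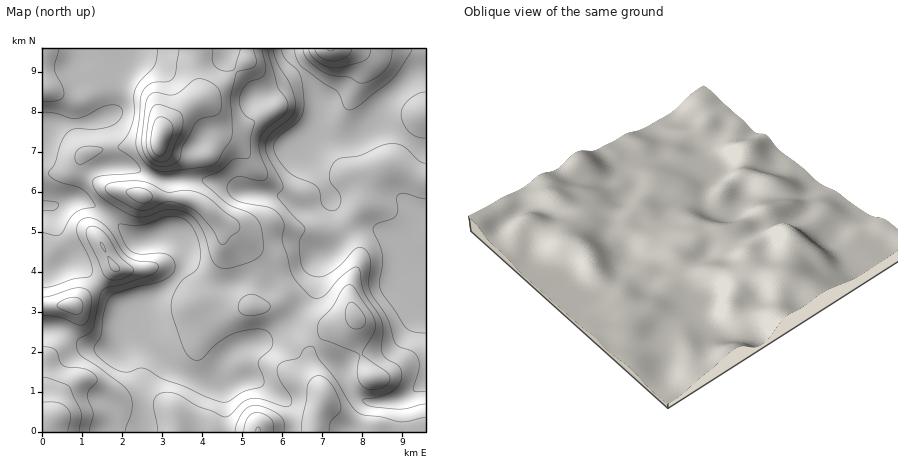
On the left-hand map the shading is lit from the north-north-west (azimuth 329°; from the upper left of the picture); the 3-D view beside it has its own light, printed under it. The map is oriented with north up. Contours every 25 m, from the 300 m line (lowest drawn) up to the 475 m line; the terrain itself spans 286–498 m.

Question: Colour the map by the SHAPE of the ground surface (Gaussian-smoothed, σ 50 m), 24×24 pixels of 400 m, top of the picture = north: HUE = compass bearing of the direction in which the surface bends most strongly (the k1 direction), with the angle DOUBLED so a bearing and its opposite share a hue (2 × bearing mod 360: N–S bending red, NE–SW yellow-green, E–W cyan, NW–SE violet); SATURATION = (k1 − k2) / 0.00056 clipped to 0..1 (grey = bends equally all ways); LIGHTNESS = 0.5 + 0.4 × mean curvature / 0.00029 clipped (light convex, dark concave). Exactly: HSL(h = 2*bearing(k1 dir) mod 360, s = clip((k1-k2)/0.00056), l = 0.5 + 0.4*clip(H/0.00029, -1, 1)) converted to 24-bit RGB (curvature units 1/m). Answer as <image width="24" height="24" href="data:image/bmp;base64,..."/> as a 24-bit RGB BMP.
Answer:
<image width="24" height="24" href="data:image/bmp;base64,Qk32BgAAAAAAADYAAAAoAAAAGAAAABgAAAABABgAAAAAAMAGAAATCwAAEwsAAAAAAAAAAAAAq4SGt6Z/kF2YTVx8aXWCgItyXVl+Z2CFssOEX2iXh6+uHCq3en3E7O3eqIbRKBehuaRrzJ1oak5WR6yxka7Qh37Lem/ElYGxk4itv6OhlWStckaajVyAdJyHUk2NeKeyocqvZpG8eZytKSl+XMyiytqesC1zcBdqqY9n04N0hN7EKKvFZGoTeIcYM4g+uHa3iJZfuG1TnkQ9Q0V2e8u/Y2GzVnakb8usr595hkJFdlc9RWRBPp4nmFkedRQjhJdKU6ii1e3JYLLRTwA64HstRM0jFogyNnsneqZqZVylvqXZncjoQUfCm0ORg6p+gYRLeTgsk2dEcopkdmuEeYNVcUNXcYKskMi4TqSzweuLZApQUh2y2/Dru6/qlGPMRFeFr6d4R4lNYrQ2f1IvXDA7dIpen4Nbf0dji2V4o6KGb5FrWIOEcnqgWYC3erGyoHViipVatIArYiVQMsVIi9oza3RJtWaeakysrnKRuV5xkFsnUYU2WHeCdIVtg2dqf2OHf46Cm5KEoXZ7XX9cVXxGVGVFfX9NiqBymXuDplJ/kWabk7Bkl8NDOpJkUIWFhmOYV1IUcTAT2u1nLc2wR09+e3l+eHOAeGeEk5B5io53ln2Lq2memFxoUHpURK5aXY5ri2iIm3KmmG6nvaWWr+C5QIvKRT5ydW5dfmb1mrPr3PPYQ1KKOVJrcn12bm6AcGaLmo2KiZSGdoKJe2OdsY++kZfFeZ2zWYiDUKGSWluorWe2yOvEouDMgRuWf0aBfnZ3OEjNt5rZ6rPH5xmjUj4eQWoiUnE6SoRkg5aHmYyPgnWPY4CMep9+nIt2lmyLg5qmVpqpPlN+lm+t5PyvZiouaChcgW58gH9/SXk4Tok6sD821AB67J+4VafoQc7RJq9qPpp3mm2JnU9SgIpTY4NQmZZkc4xsarprU2qNQk6LZqqu/cCNdDRkSVF0fHx/f39/jZhpS2xIVCE5uGs5zP/baX7/wZv8zKHuPGm4Yzd/yVJZm6t1aYx+cZBtfad9jaZxR1heSWRSQ3BX562IyW63QUWKenmAgH99moOXg0GOZSl1zv7NcvV1IxAaVFohpnw2kD9lSSdbya10tryScoONc6uLbaBwmG5kc0duX3hZPHdckMlZwmBucUuIgXqAf4GBcm+gfia/icjszv3QkgJPbRYiYoEmUXUyYzs8Wi1Un+Jmnap2jLGoc3Wfm3BrXnKobWG2eYaxYWWgeqZLimNGemFpeIZ4e4KDeWVOOoyUgt5tpB0AXQEXtzw1z8VSK2QtSTImNLZ5rPbCeMzlk5bYjmPKqbnIcEOmi1Nde2iKhlWTs3N6lnKNbZmYc4uPf3Z/endMSW4sW0IUnQ0pbX3PpcPo2OLzcnL/tsL/yvP+lNy9fYYxUUEdf1sdmmMfjT5Ob6SBW199X1Rnoah6noeEi2+Ge2FsiHNlemSqnmasQZ7De/D+rNr4i7vs6jkzWhoBYW8MkYUMcUkKfEspcTBFnrpBW+azWJvInWOnnUeghnCWd55wlXFqjWNoanmHe5uoZVKnsnetj7VyRIAmT1kUNB0GPwAB+v8YA+yrekbPusZ2QZqUTmyZtvTJQ4zEazdjd1taZ2GHi6OpiYKvmXOtnYmqhLO2XH6fUFZ3f5eiu6DCoH/JdVzATA67xIHz5vzPIHmXPXepy5W3rlK/ZsyljuJNOCE5c1hwd357aIl8bZpcaHxcZoGTq5CYoWt4d1FYXnl/VKZgdqFekGN7dViZNhWYf27c/ufNhFLDLXV3f4BRrKx9fKuo40EwMEcmLXE6ZINwgIB0j4dnaYFgXIBXhYFQlERGmG9fcXJHhIw+do04VHU/TGdKGRpLmNtn7fPF3Vq/oDmfX5JXXc9kQFql4XPP6I7aNs+qLZGXZmqEn3B1hpVlY39za2WAjnCcqJmoXrOXZsjHjYe0cGacVXWBFjJolfOLtsl3vzqrzXPJqMjHk7x4LUBQVn5b0Jqg0a/eJSWSY1p4i2Zvu5JwToJaT4Z9ZZmelaaXp8DMVmGngmyHknmXbXieHHOlguF5qVNPgkxxsKyEtJ2b1WWYdz13THs8P9U8s2NhZil9fzpDXoBGuJVtqYdjOYVMP4RcepxftblWaldxfXaAg4WAeoGBTHx5XZI7kks/hINemsBefYtWnEl621Opk9+rQOHJjS2UZwRAtF4ear8yOphPtZmNhKmnPoaBZIFTs6+HWW6KcXyAhYZ5f3l6bHB9XWl1hYFwipRytbBsin1lTFhwual71PGaJy1WOQlOzhf/2+Lwzt7tV67ec6KrqZSaVk6nY2Ge"/>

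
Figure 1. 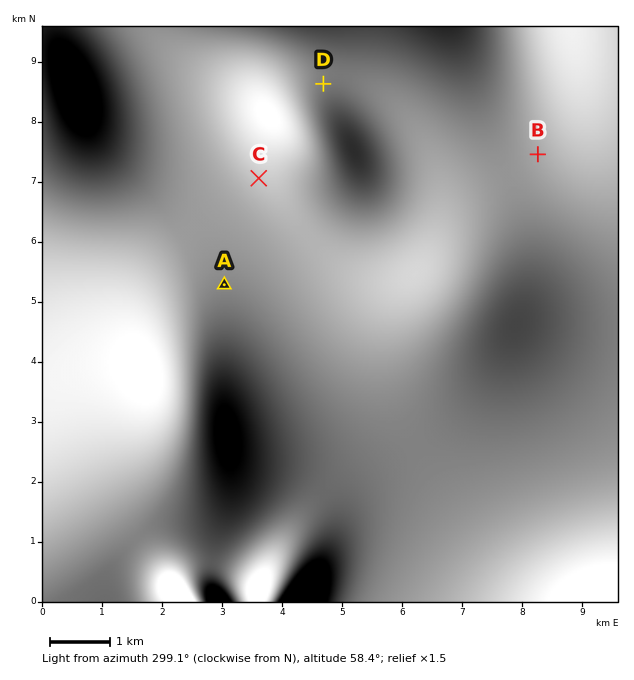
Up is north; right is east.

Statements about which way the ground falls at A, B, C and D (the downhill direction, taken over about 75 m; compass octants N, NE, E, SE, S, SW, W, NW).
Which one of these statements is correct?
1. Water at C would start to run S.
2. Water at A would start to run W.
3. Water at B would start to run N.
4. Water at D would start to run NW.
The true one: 3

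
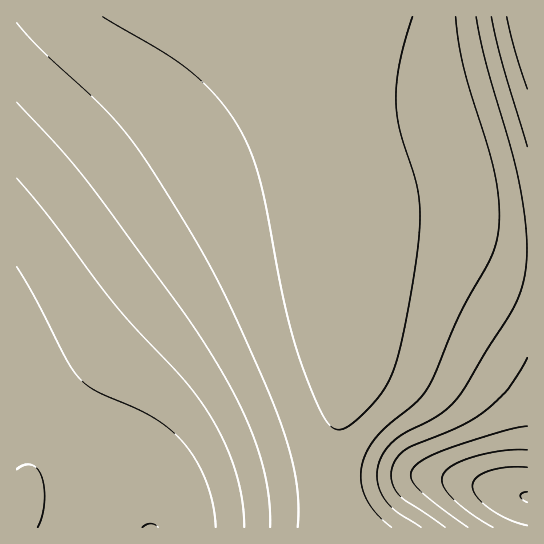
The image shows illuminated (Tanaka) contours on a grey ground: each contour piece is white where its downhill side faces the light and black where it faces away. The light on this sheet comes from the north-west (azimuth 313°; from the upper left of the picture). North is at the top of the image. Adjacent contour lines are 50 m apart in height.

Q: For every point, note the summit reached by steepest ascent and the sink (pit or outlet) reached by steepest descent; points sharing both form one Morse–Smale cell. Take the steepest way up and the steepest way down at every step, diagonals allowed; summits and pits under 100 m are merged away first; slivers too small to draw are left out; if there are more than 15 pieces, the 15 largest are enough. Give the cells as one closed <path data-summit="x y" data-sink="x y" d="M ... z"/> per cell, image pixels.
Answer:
<path data-summit="293 17" data-sink="150 527" d="M306 16l-290 1 1 511 327-1-9-30-3-38 4-29 13-56-2-117-8-59-16-75z"/><path data-summit="293 17" data-sink="527 497" d="M431 224l-30 0-24 7-20 14-8 16 0 113-13 56-4 29 1 30 8 34 4 5 182 0 1-278-29-3-45-18z"/><path data-summit="293 17" data-sink="527 17" d="M527 16l-220 1 12 84 24 121 4 58 2-19 8-16 14-12 22-8 46 0 60 22 16 2 13 0z"/>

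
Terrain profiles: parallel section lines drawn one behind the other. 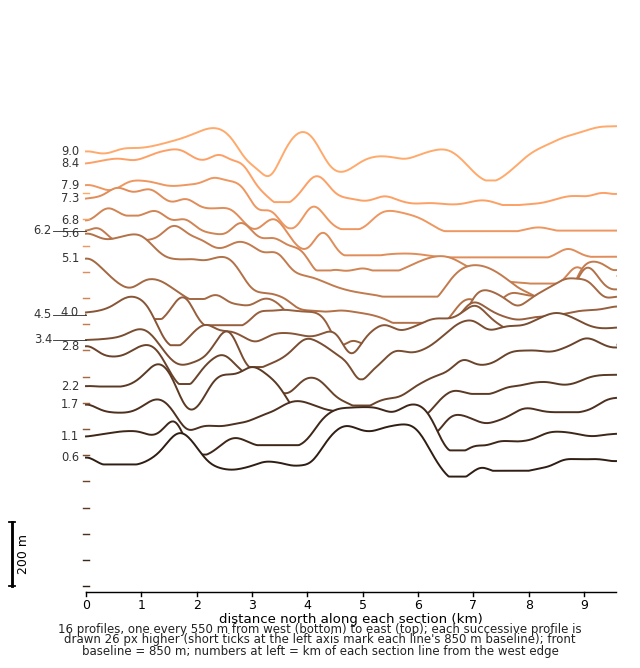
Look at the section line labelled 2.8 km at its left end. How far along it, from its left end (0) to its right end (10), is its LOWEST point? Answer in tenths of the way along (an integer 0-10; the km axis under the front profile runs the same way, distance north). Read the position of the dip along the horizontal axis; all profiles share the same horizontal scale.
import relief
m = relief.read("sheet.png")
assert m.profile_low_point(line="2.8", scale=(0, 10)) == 5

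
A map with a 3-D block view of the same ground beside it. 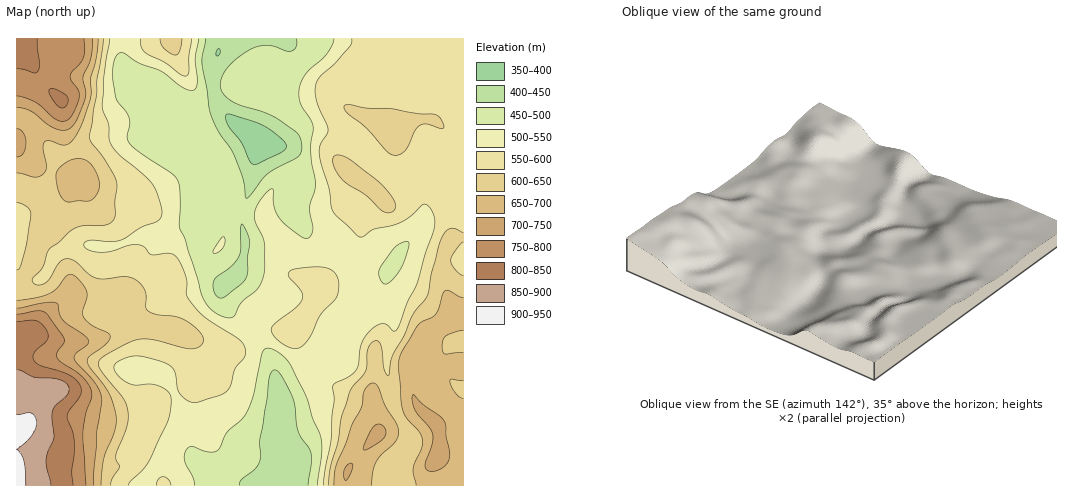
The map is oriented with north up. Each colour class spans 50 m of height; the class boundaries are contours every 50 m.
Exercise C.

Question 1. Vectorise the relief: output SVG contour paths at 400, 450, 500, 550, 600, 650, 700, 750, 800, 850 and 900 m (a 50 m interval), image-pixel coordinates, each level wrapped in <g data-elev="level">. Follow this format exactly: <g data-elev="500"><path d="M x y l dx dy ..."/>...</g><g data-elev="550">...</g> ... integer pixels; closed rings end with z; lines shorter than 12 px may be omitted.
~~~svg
<g data-elev="400"><path d="M255 165l-5-4-9-19-13-17-3-7 2-4 4 0 31 11 13 8 11 11 0 4-4 4z"/><path d="M217 56l-1-3 2-4 2 4z"/></g><g data-elev="450"><path d="M240 485l1-5 14-11 5-8 0-21 7-41 2-19 2-7 3-3 6 4 11 20 4 11 3 27 13 20 1 9-4 24"/><path d="M220 298l-6-6 0-11 3-4 15-12 7-8 2-7-1-20 2-6 4 7 3 9-2 35-7 10-15 11z"/><path d="M296 39l0 8-5 4-24-6-9 1-8 4-19 13-6 8-4 7-1 6 1 6 7 8 10 6 25 8 13 6 21 14 4 9 1 10-3 5-32 18-21 24-3-19-8-23-18-26-7-19-8-48 4-24"/></g><g data-elev="500"><path d="M195 485l-2-8-8-16 1-10 6-5 17 6 6 0 4-3 8-16 15-14 6-8 6-17 8-40 2-4 3-2 10 3 11 10 19 38 5 19 7 15 2 8 1 13-4 31"/><path d="M384 284l-5-9 1-8 16-21 6-3 6-1 1 5-9 22-9 12-3 3z"/><path d="M213 253l5-1 5-4 2-6-1-5-2 0-5 7-4 7z"/><path d="M334 39l-2 7-6 9-21 20-4 8-2 7 2 14 10 15 2 8-2 24 4 33-5 24 3 18-1 7-4 5-4 0-19-14-6-7-4-8-2-19-2-1-5 4-8 11-4 11 2 8 8 20 1 24-2 11-6 11-15 13-8 14-5 2-7-2-8-4-6-6-5-7-18-60-5-11 0-33-2-14-6-8-33-21-10-10-2-5 3-12-1-6-3-7-10-13-3-20 1-19 4-6 4-2 17 11 22 8 24 17 5 3 4-1 3-7-2-25 3-19"/></g><g data-elev="550"><path d="M128 485l3-4 13-13 7-11 17-37 3-22-4-7-9-6-8-1-16 1-9-3-9-10-2-4 1-4 10-6 11-2 9 1 21 6 5 3 3 5 3 18 3 5 8 7 8 1 24-7 7-4 4-6 4-16 9-11 2-7-2-6-5-5-34-23-15-16-4-7 1-12-2-8-5-13-6-6-6-2-17 1-6-7-7-2-9 0-16 6-10 1-12-1-7-5 0-3 5-3 22 2 11-2 19-13 17-6 4-7-4-19-6-12-9-9-24-19-9-14-1-16-6-14-1-6 2-29 6-37"/><path d="M171 485l-3-6-6-2-4 3-2 5"/><path d="M290 348l8 0 7-4 6-9 9-20 16-17 3-9-1-9-3-7-5-4-9-2-13 0-15 2-5 4 1 5 13 14 0 7-7 9-21 16-3 6 6 10z"/><path d="M140 39l1 8 4 6 20 9 20 14 2 0 2-4 0-16 3-17"/><path d="M352 39l0 4-2 4-15 16-15 14-5 11 2 15 11 25-1 5-7 12-1 8 10 36 3 21 5 7 20 19 4 1 13-8 18-4 10-3 9-6 13-12 3 1 5 6 3 13-18 58-10 20-9 26-5 3-7-7-4 0-11 6-9 13-3 21-3 6-6 6-17 9 1 15-2 17-1 21-8 47"/></g><g data-elev="600"><path d="M111 485l1-7 8-11-4-7 0-5 11-28 1-14-2-8-3-7-23-29-2-5 1-3 13-10 26-12 15 1 39 9 8-3 3-3 0-3-5-10-13-10-10-4-20-2-8-4-1-3 0-12-2-6-5-7-7-4-8-1-19 2-9-1-7-4-14-13-8-2-8 4-9 15-4 5-8 2-6-4 1-3 10-11 6-17 21-19 12-5 24-1 6-3 3-5 0-16 2-14-1-7-11-20-14-18-1-4 6-42 1-17 6-40"/><path d="M463 275l-8-5-4-10 3-8 9-10"/><path d="M463 233l-8-4-4-1-5 3-4 5-10 35-5 24-14 19-9 22-11 19-4 20-3-1-2-5-2-20-3-7-4-1-6 5-2 6-1 18-15 20-9 25-4 27-8 26-1 17"/><path d="M385 212l8-1 3-6-4-8-8-10-35-28-9-4-6 1-1 4 1 7 8 12 23 16 15 14z"/><path d="M17 203l10 4 3 3 1 5-6 36-5 16-3 3"/><path d="M394 155l5 0 6-4 10-20 5-6 7-1 13 4 4 0 0-3-4-7-6-4-16 0-26-5-25-1-18-3-5 1 0 3 3 4 20 15 20 24z"/><path d="M160 39l4 9 5 5 6 2 3-1 2-4 2-11"/></g><g data-elev="650"><path d="M101 485l3-26 10-27 2-15-6-23-20-26-3-7 3-5 17-13 3-5 0-3-19-10-7-8-1-5 4-14 0-6-6-10-8-7-6 1-10 12-9 6-12 4-19 2"/><path d="M372 485l1-14 3-9 5-7 14-13 4-9-3-9-11-18-7-19-4-4-5 2-5 6-3 16-9 17-7 21-9 20-2 20"/><path d="M463 398l-7-5-6-11 2-3 11 2"/><path d="M463 353l-18 1-3-7 1-7 3-4 17-6"/><path d="M463 298l-14-7-4 0-8 22-4 4-10 4-5 4-15 25-4 8-1 11 5 41 4 9 12 13 3 8-1 9-8 19 3 17"/><path d="M68 202l22-1 5-4 3-6 2-8-3-9-6-9-7-6-7 0-7 1-8 6-5 6-1 7 3 12 3 7z"/><path d="M17 173l17 4 7-1 3-3 2-5-3-20 2-6 4-1 17 4 4-2 6-8 6-12 9-25 0-20 5-18 2-21"/></g><g data-elev="700"><path d="M94 485l3-52 5-29-1-7-6-14-18-20-3-5 2-5 12-9 0-4-4-5-21-15-3-5-2-10-2-2-11 0-28 5"/><path d="M345 480l2 0 3-6 3-7-1-4-4 1-4 5z"/><path d="M430 471l7 0 5-3 7-8 1-8-4-16 0-11-5-8-17-12-11-11-1 6 3 10 14 17 4 7-1 9-7 21 1 5z"/><path d="M363 449l5 0 15-10 3-7-3-6-5-2-5 3-7 14z"/><path d="M17 157l3-1 4-3 2-11-3-9-3-3-3-1"/><path d="M17 107l14 4 17 14 8 4 8 1 7-3 6-8 8-21 1-7-3-14 8-19 2-19"/></g><g data-elev="750"><path d="M86 485l-3-52 3-20 6-16-1-8-10-14-19-12-5-5 0-6 7-9 0-3-17-26-8-3-22 3"/><path d="M17 96l8 2 11 5 21 17 6 1 6-2 6-9 4-14-1-6-7-9-1-6 13-17 2-8-1-11"/></g><g data-elev="800"><path d="M73 485l-1-14 2-17 0-13-7-26 2-4 11-15 1-9-4-6-7-5-30-11-6-4-1-4 1-5 12-10 2-5-1-6-5-7-8-4-17 2"/><path d="M60 107l3 1 4-3 1-5-1-3-10-7-7-1-1 2 1 5z"/><path d="M17 69l17 4 4-2 2-7-3-25"/></g><g data-elev="850"><path d="M51 485l-5-24 2-8 6-15-2-26 3-6 12-12 2-7-3-4-6-3-25-3-18-7"/></g><g data-elev="900"><path d="M26 485l-2-24-3-7-4-5"/><path d="M17 449l14-12 4-8 2-7-2-5-4-4-14 2"/></g>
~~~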